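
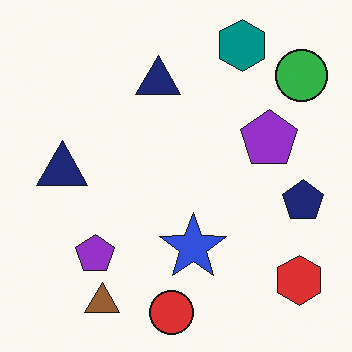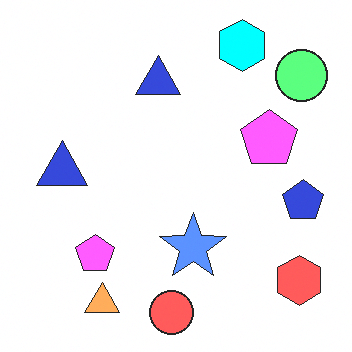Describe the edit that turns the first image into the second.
The second image is the first substantially brightened.

Every pixel — background and shapes alike — is uniformly brightened.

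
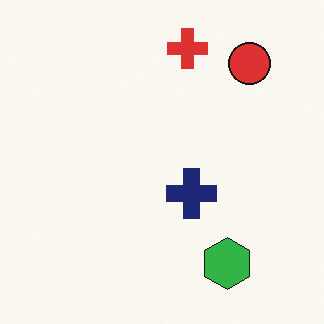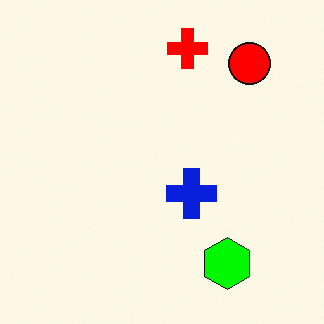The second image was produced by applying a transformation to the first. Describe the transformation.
The image was heavily oversaturated.

All colors are more vivid — a global saturation change.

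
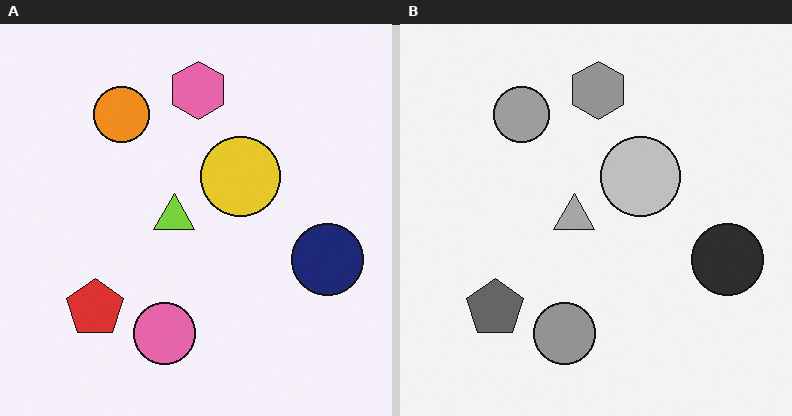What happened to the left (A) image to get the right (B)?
Converted to grayscale.

All color is removed — every shape is now a shade of grey.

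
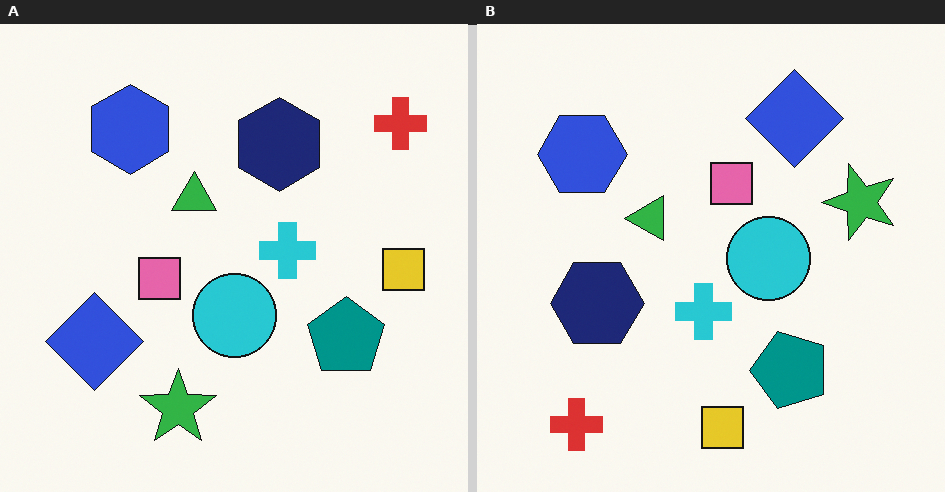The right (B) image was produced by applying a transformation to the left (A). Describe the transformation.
This is the original image transposed (reflected across the top-left ↔ bottom-right diagonal).

Shapes have swapped their row and column positions — what was in the top-right is now in the bottom-left — a diagonal reflection.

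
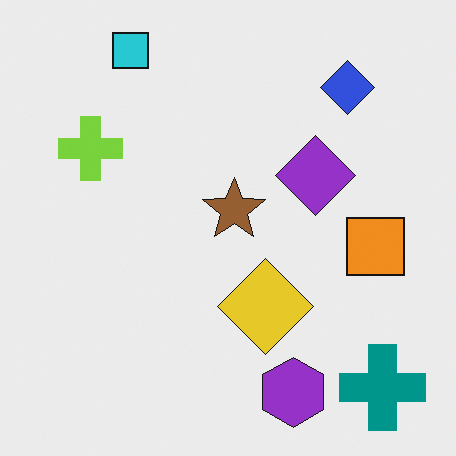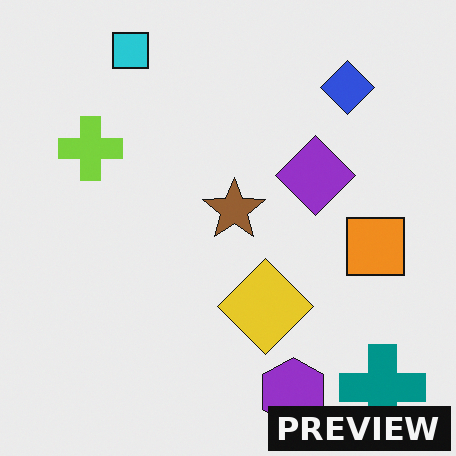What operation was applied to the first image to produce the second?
The transformation is: watermarked with the text "PREVIEW" in the lower-right corner.

A dark label reading "PREVIEW" appears in the lower-right corner.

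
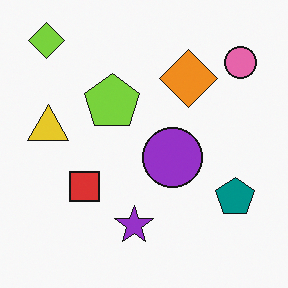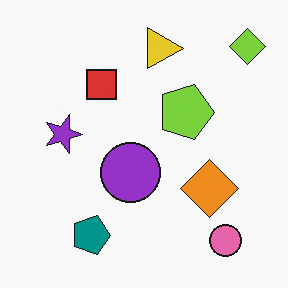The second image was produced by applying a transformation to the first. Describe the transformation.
The image was rotated 90° clockwise.

The lime diamond sits in the top-left of the first image and the top-right of the second — consistent with a whole-image 90° clockwise rotation.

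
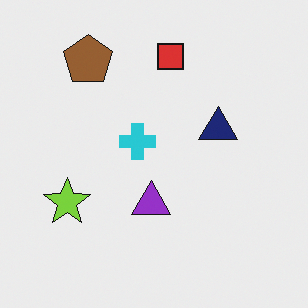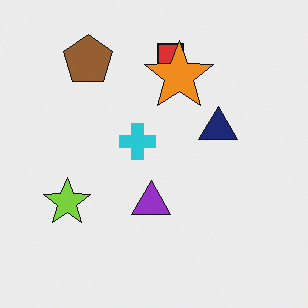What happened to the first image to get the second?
The second image is the first overlaid with an additional orange star.

An orange star appears in the second image that is absent from the first.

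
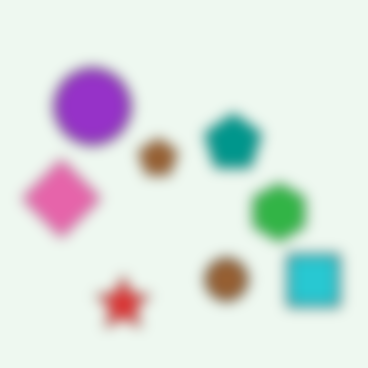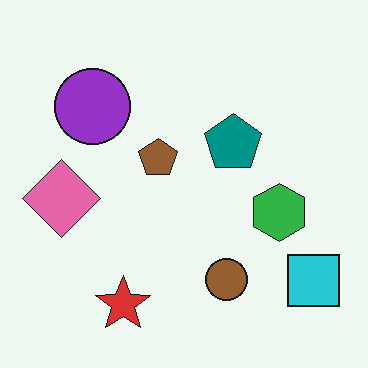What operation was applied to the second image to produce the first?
The transformation is: strongly gaussian-blurred.

Shape edges and outlines are uniformly softened across the whole image.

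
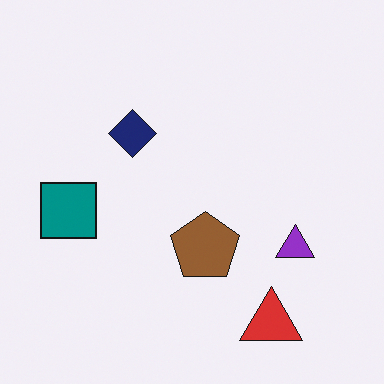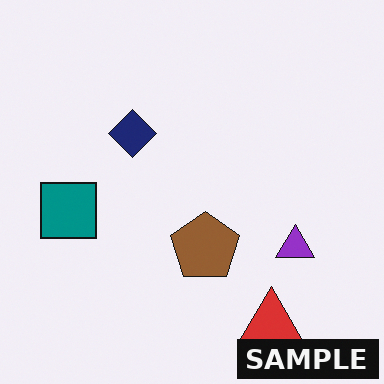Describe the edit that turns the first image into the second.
Watermarked with the text "SAMPLE" in the lower-right corner.

A dark label reading "SAMPLE" appears in the lower-right corner.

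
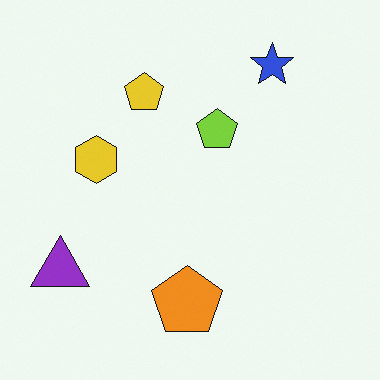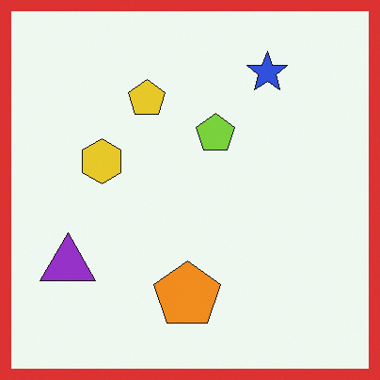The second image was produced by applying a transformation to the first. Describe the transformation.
It was framed with a red border.

A solid red frame runs around the edge of the second image, with the content slightly shrunk inside it.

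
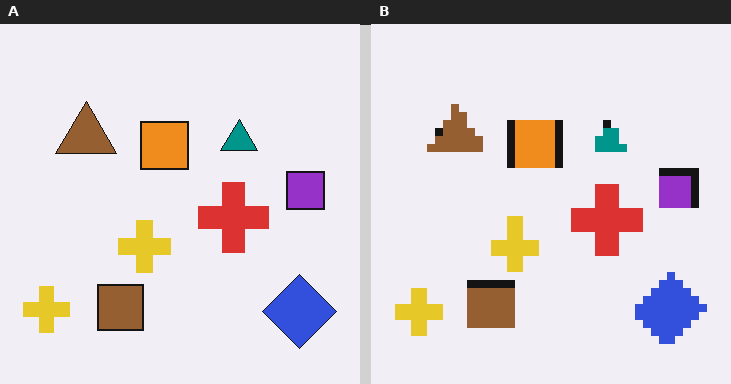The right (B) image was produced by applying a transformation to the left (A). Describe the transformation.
The image was moderately pixelated.

Shapes are reduced to large square blocks; fine edges and outlines are lost — a downscale-then-upscale (mosaic) effect.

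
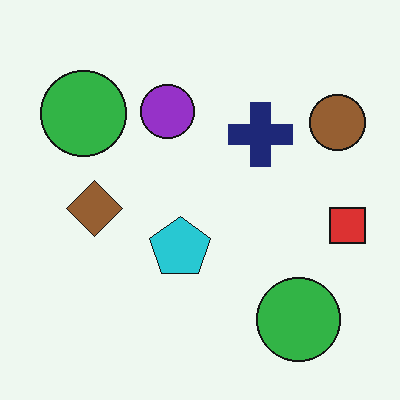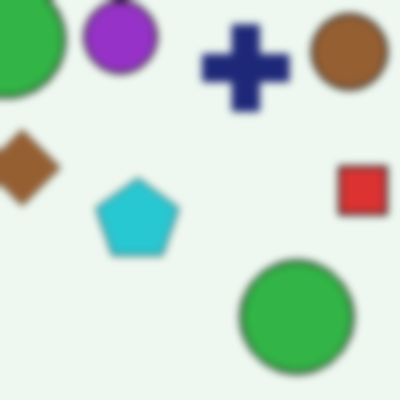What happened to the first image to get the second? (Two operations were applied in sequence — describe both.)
The transformation is: cropped slightly and scaled back up, then moderately blurred.

The visible shapes are larger and the field of view is narrower; shapes near the original edges may be partly or wholly outside the frame — a crop-and-rescale. Shape edges and outlines are uniformly softened across the whole image.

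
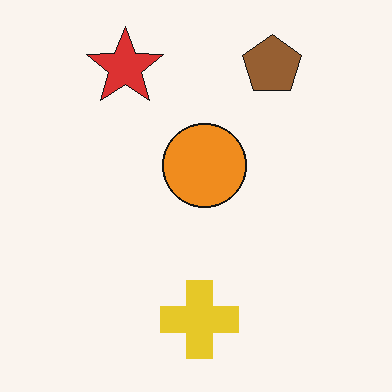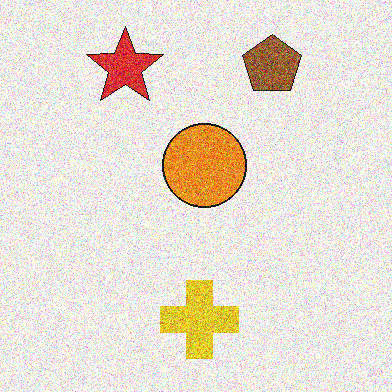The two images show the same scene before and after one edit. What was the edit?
The transformation is: degraded with strong gaussian noise.

Random speckle covers the whole image, including the flat background.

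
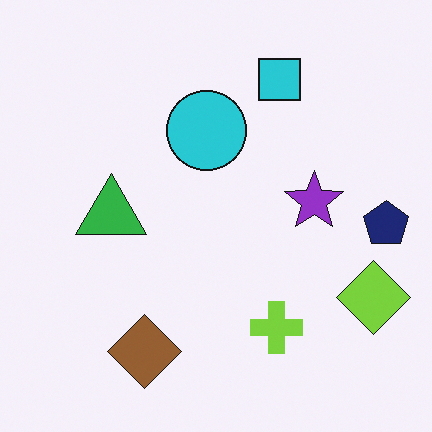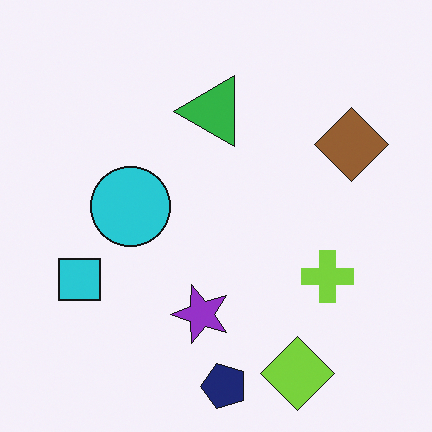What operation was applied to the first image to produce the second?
This is the original image transposed (reflected across the top-left ↔ bottom-right diagonal).

Shapes have swapped their row and column positions — what was in the top-right is now in the bottom-left — a diagonal reflection.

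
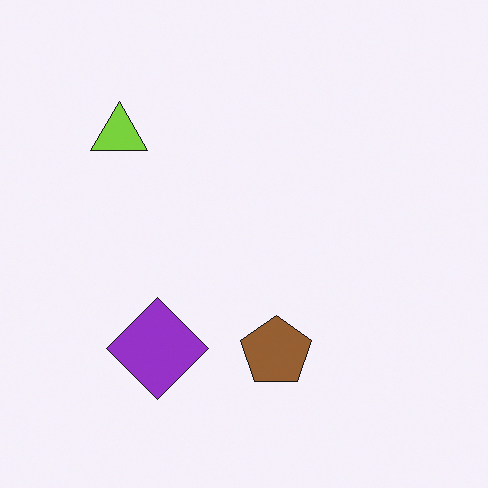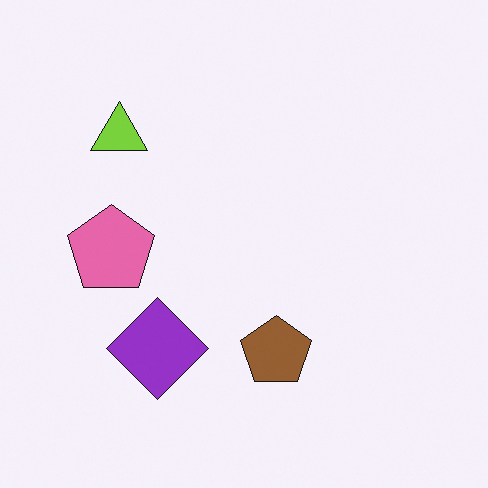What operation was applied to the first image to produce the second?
The second image is the first overlaid with an additional pink pentagon.

A pink pentagon appears in the second image that is absent from the first.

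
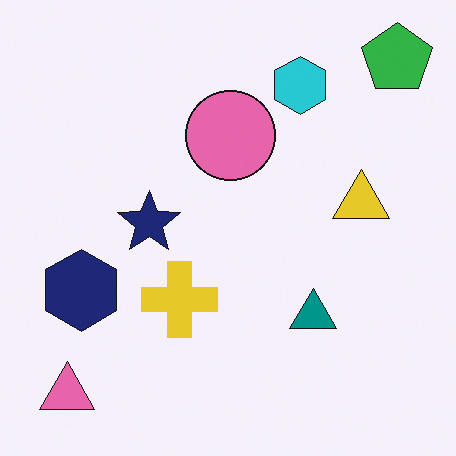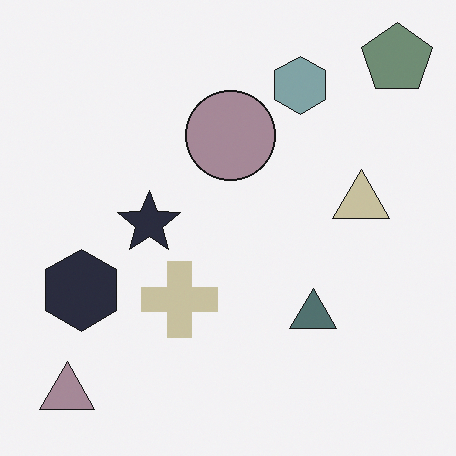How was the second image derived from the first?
The image was heavily desaturated.

All colors are more muted and greyish — a global saturation change.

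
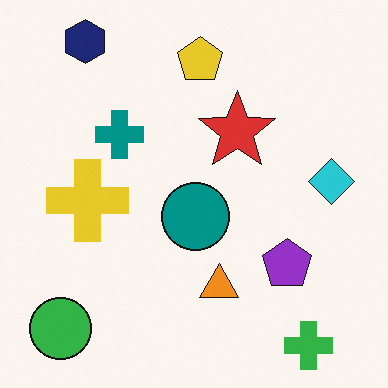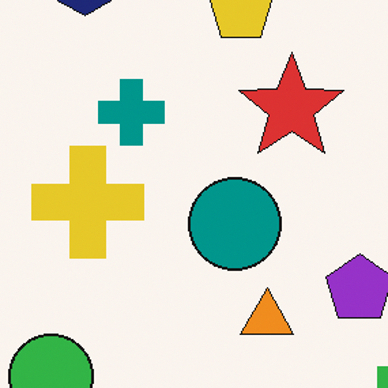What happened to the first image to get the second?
The transformation is: cropped slightly and scaled back up.

The visible shapes are larger and the field of view is narrower; shapes near the original edges may be partly or wholly outside the frame — a crop-and-rescale.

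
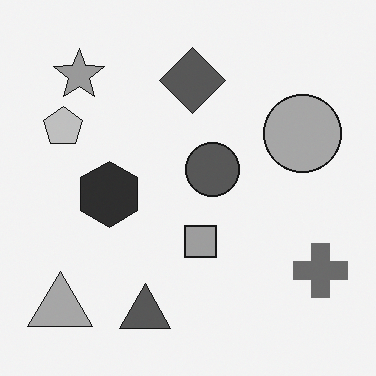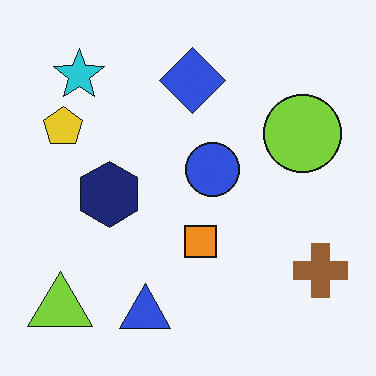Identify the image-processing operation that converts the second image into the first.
It was converted to grayscale.

All color is removed — every shape is now a shade of grey.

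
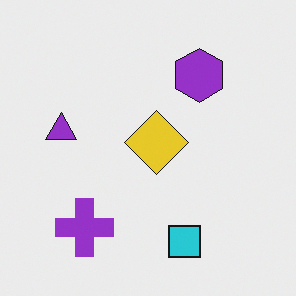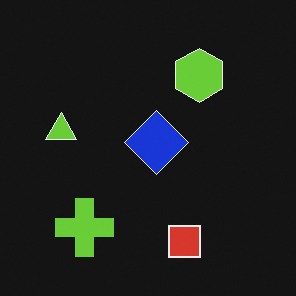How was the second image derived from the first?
The image was color-inverted (negative).

The light background has become dark and every shape's color is its complement — a photographic negative.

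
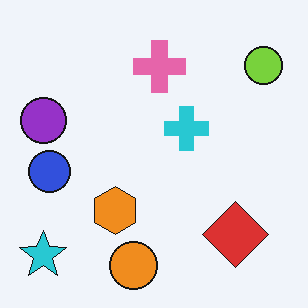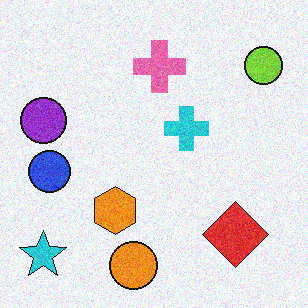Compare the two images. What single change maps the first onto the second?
This is the original image degraded with visible gaussian noise.

Random speckle covers the whole image, including the flat background.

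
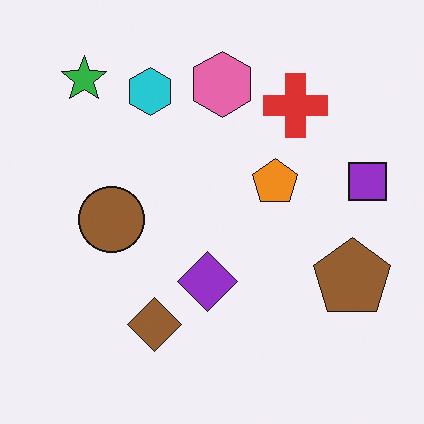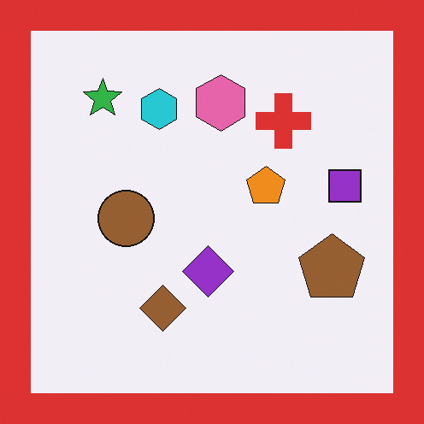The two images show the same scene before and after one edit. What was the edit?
The second image is the first framed with a red border.

A solid red frame runs around the edge of the second image, with the content slightly shrunk inside it.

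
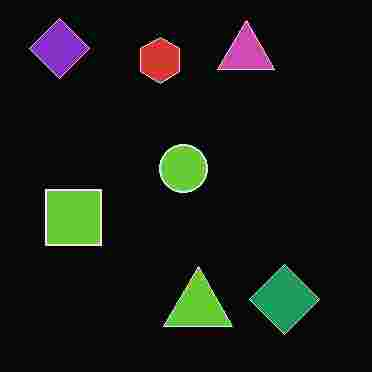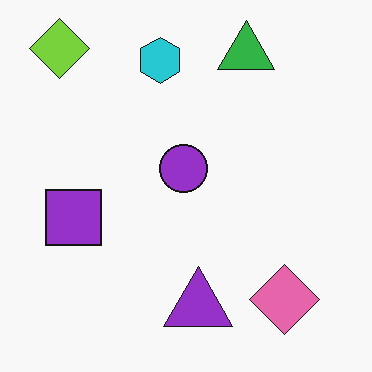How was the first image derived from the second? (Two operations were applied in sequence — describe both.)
The first image is the second color-inverted (negative), then heavily JPEG-compressed with obvious blocking artifacts.

The light background has become dark and every shape's color is its complement — a photographic negative. Blocky 8×8 compression artifacts appear around shape edges and the flat background shows ringing — characteristic JPEG degradation.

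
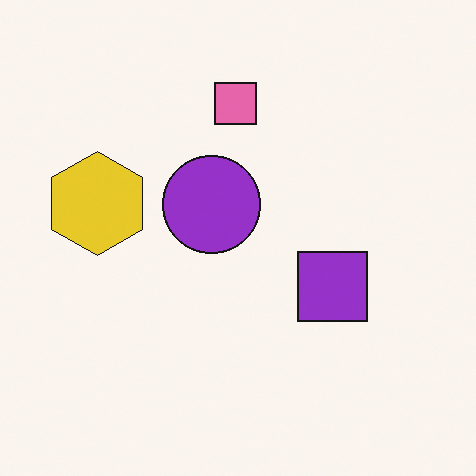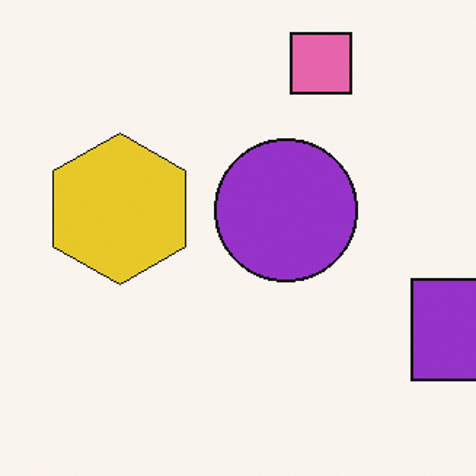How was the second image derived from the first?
The image was cropped to a modestly smaller region and rescaled.

The visible shapes are larger and the field of view is narrower; shapes near the original edges may be partly or wholly outside the frame — a crop-and-rescale.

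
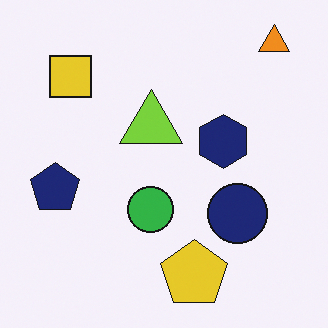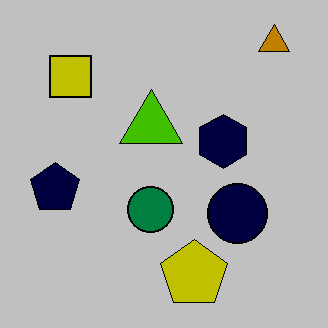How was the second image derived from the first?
The second image is the first aggressively posterized.

Each flat color has snapped to a coarser quantized level — most visibly, the near-white background has dropped to a flat grey.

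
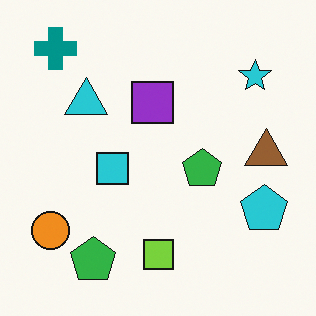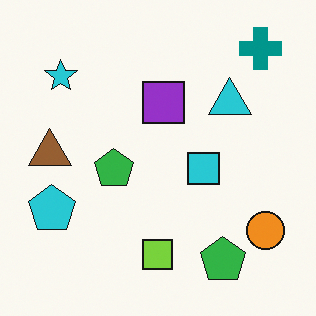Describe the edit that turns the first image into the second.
The transformation is: flipped horizontally (left ↔ right).

The brown triangle is in the right of the first image and the left of the second — shapes on opposite sides of the vertical midline have swapped in a mirror flip.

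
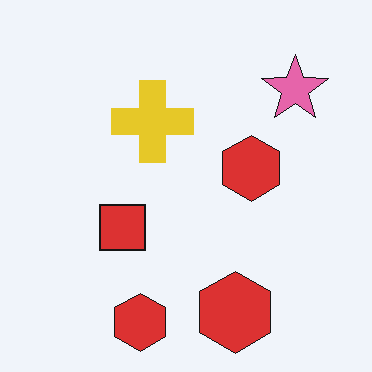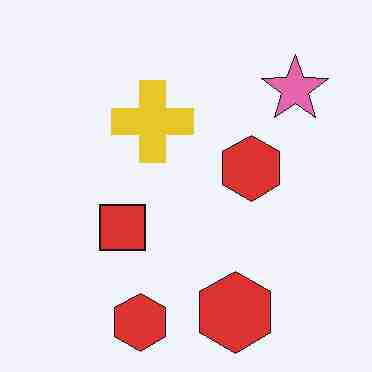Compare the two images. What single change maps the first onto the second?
Heavily JPEG-compressed with obvious blocking artifacts.

Blocky 8×8 compression artifacts appear around shape edges and the flat background shows ringing — characteristic JPEG degradation.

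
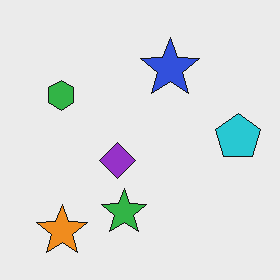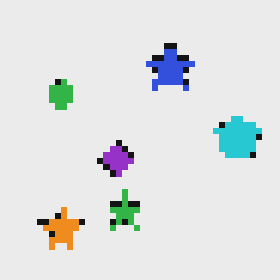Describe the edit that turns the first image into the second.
It was pixelated into visible square blocks.

Shapes are reduced to large square blocks; fine edges and outlines are lost — a downscale-then-upscale (mosaic) effect.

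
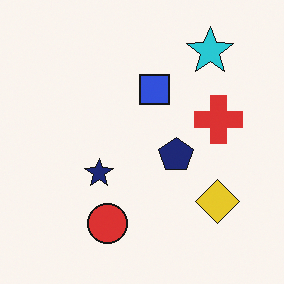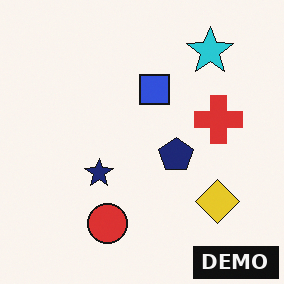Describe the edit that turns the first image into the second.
It was watermarked with the text "DEMO" in the lower-right corner.

A dark label reading "DEMO" appears in the lower-right corner.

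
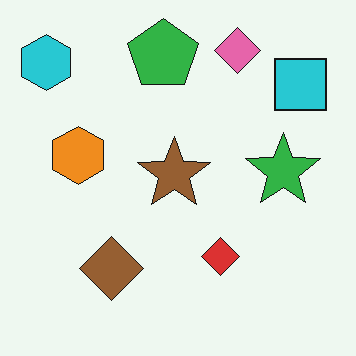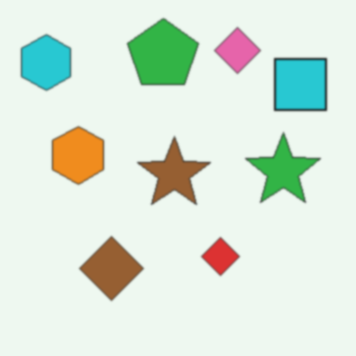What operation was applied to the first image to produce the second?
Given a subtle gaussian blur.

Shape edges and outlines are uniformly softened across the whole image.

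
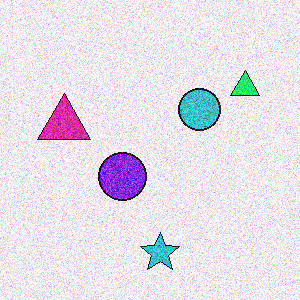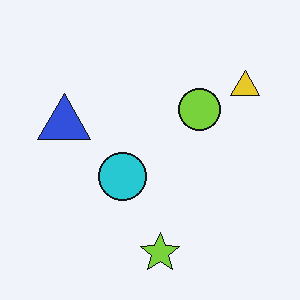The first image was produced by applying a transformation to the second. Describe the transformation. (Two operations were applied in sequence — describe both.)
The transformation is: degraded with moderate additive noise, then hue-shifted by a moderate amount.

Random speckle covers the whole image, including the flat background. Every shape's color has rotated by the same amount around the hue wheel — a uniform hue shift.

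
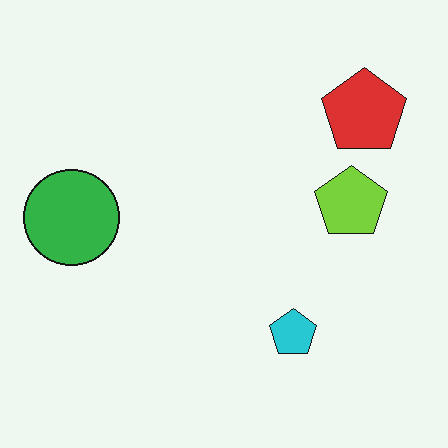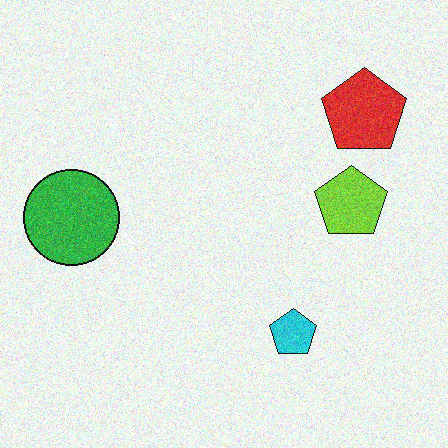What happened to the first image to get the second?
This is the original image degraded with visible gaussian noise.

Random speckle covers the whole image, including the flat background.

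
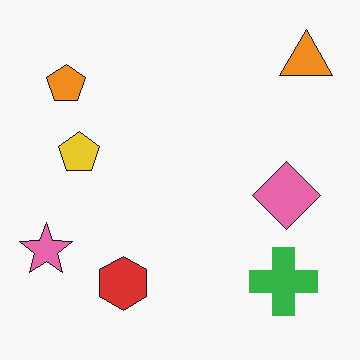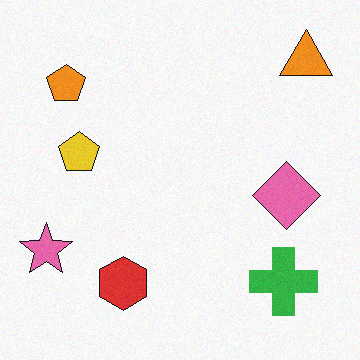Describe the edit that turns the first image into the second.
The second image is the first degraded with a light layer of grain.

Random speckle covers the whole image, including the flat background.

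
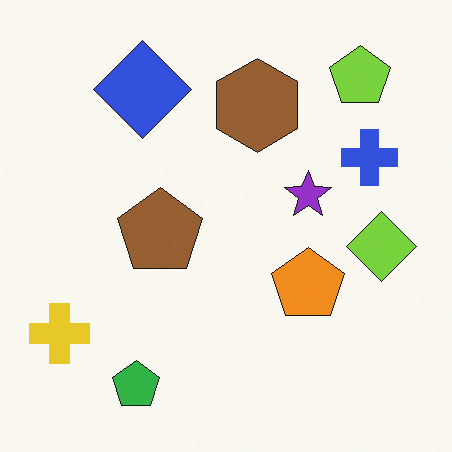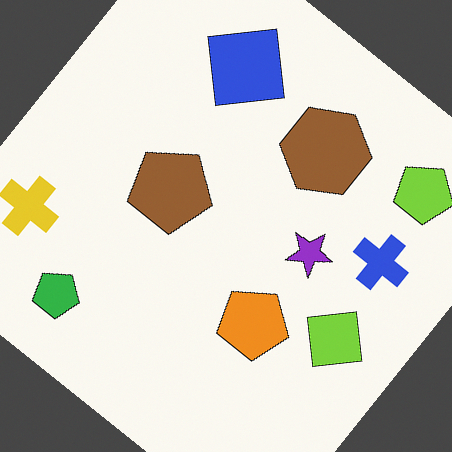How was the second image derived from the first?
It was rotated clockwise by a large amount — several tens of degrees.

Every shape is tilted by the same angle and the image corners show triangular fill wedges — a whole-image rotation by a non-right angle.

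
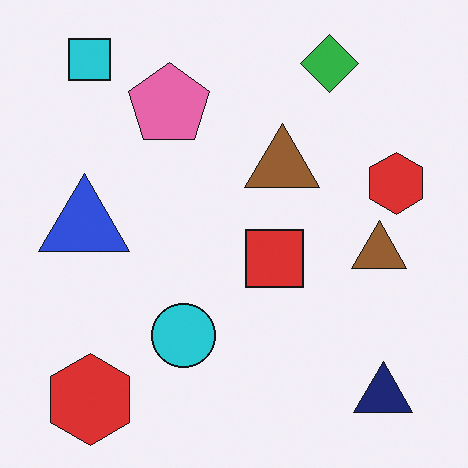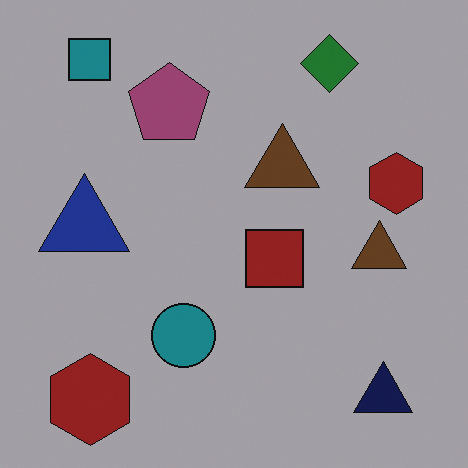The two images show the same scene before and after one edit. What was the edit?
It was noticeably darkened.

Every pixel — background and shapes alike — is uniformly darkened.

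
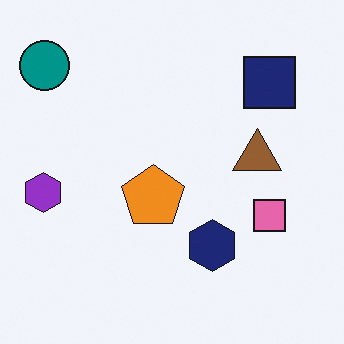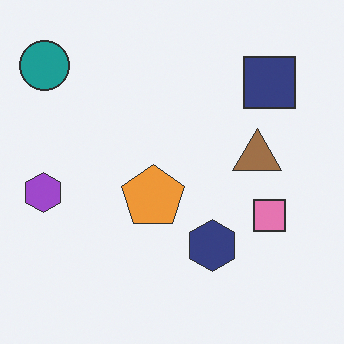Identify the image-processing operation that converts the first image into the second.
The transformation is: given slightly reduced contrast.

Tones are pushed toward mid-grey across the whole image — a global contrast change.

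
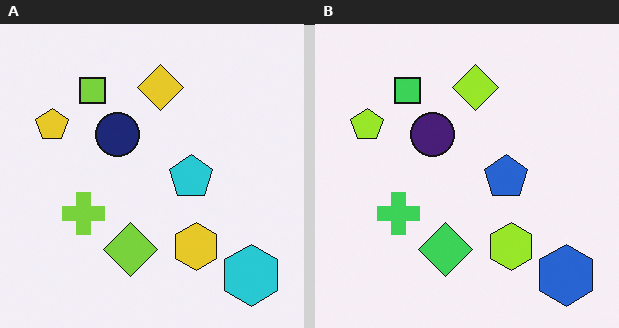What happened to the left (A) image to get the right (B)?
This is the original image hue-shifted by a small amount.

Every shape's color has rotated by the same amount around the hue wheel — a uniform hue shift.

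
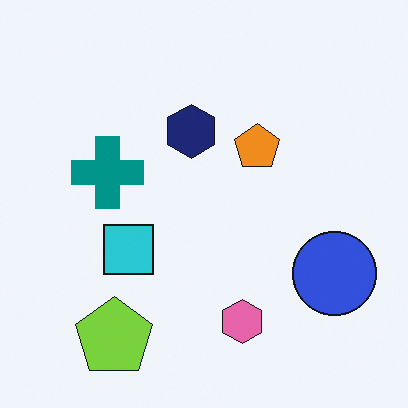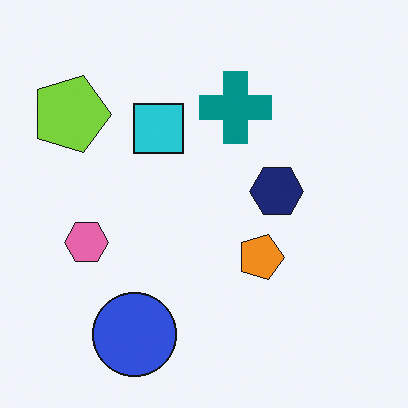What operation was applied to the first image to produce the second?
The second image is the first rotated 90° clockwise.

The lime pentagon sits in the bottom-left of the first image and the top-left of the second — consistent with a whole-image 90° clockwise rotation.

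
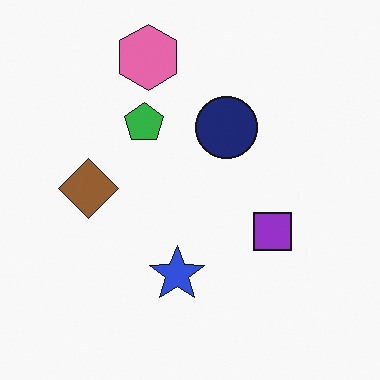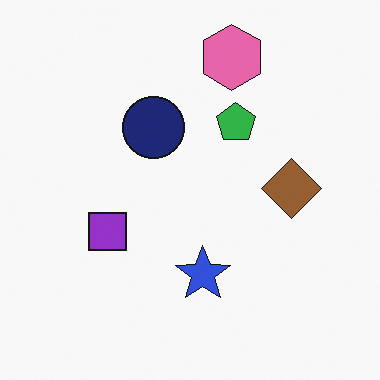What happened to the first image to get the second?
It was flipped horizontally (left ↔ right).

The brown diamond is in the left of the first image and the right of the second — shapes on opposite sides of the vertical midline have swapped in a mirror flip.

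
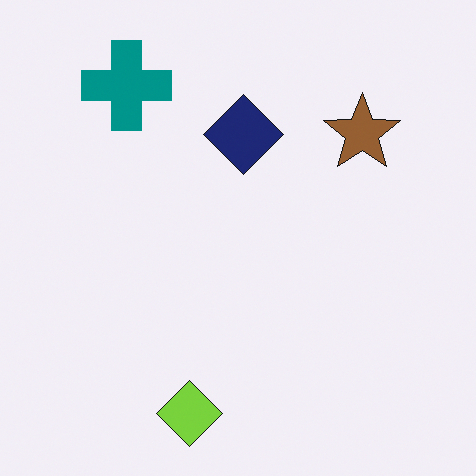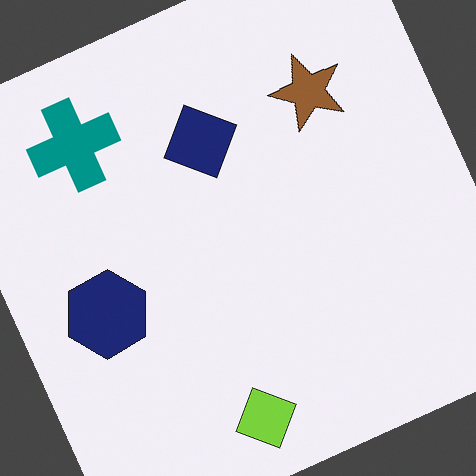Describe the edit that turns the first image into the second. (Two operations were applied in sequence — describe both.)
The image was rotated counter-clockwise by a moderate amount, then overlaid with an additional navy hexagon.

Every shape is tilted by the same angle and the image corners show triangular fill wedges — a whole-image rotation by a non-right angle. A navy hexagon appears in the second image that is absent from the first.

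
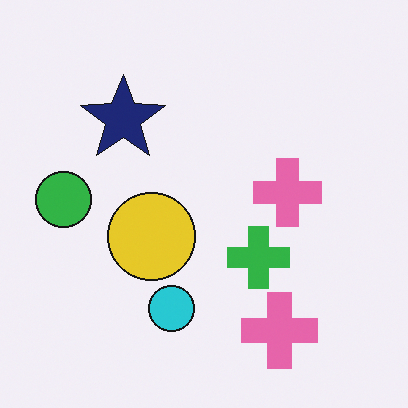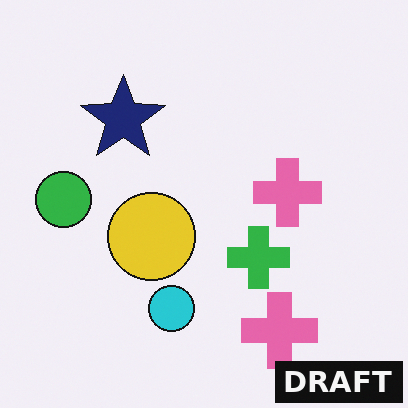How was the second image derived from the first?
The transformation is: watermarked with the text "DRAFT" in the lower-right corner.

A dark label reading "DRAFT" appears in the lower-right corner.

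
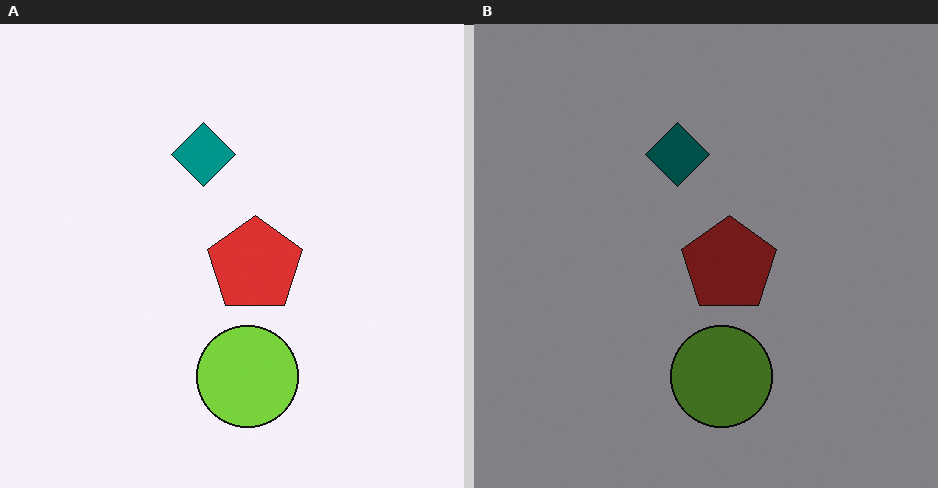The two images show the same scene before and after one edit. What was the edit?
It was darkened a lot.

Every pixel — background and shapes alike — is uniformly darkened.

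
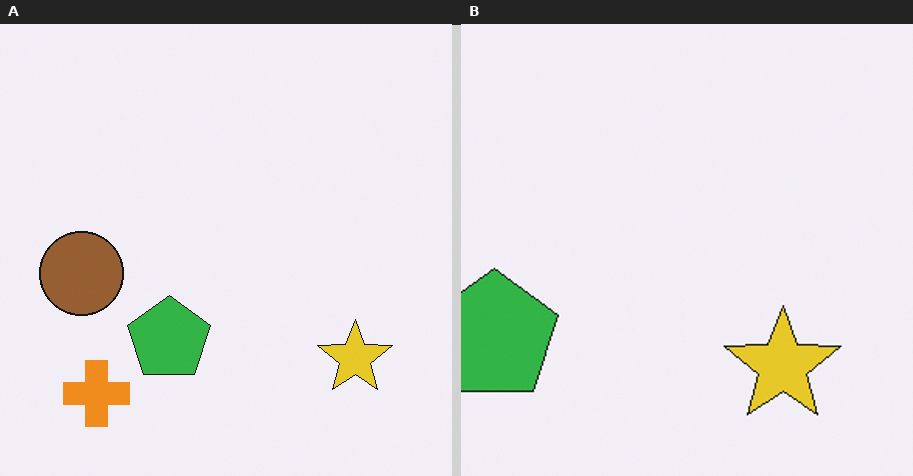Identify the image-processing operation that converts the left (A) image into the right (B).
The image was cropped to a modestly smaller region and rescaled.

The visible shapes are larger and the field of view is narrower; shapes near the original edges may be partly or wholly outside the frame — a crop-and-rescale.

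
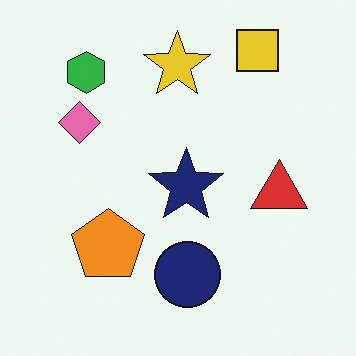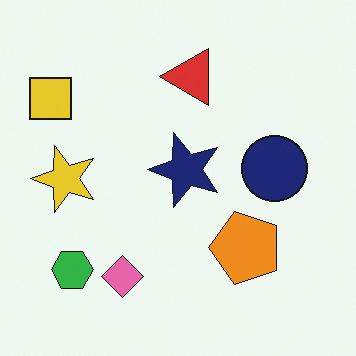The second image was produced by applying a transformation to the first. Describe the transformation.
The transformation is: rotated 90° counter-clockwise.

The yellow square sits in the top-right of the first image and the top-left of the second — consistent with a whole-image 90° counter-clockwise rotation.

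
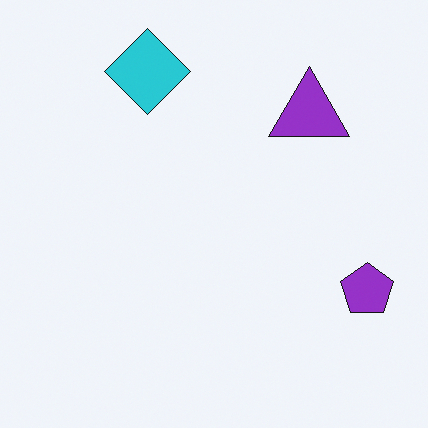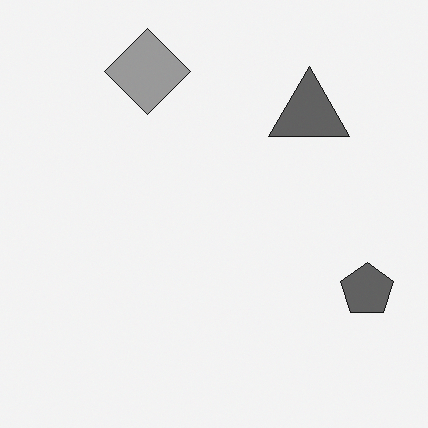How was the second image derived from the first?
The second image is the first converted to grayscale.

All color is removed — every shape is now a shade of grey.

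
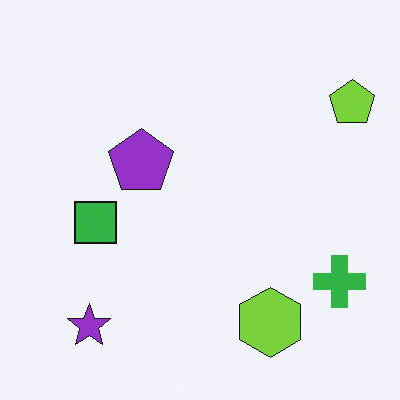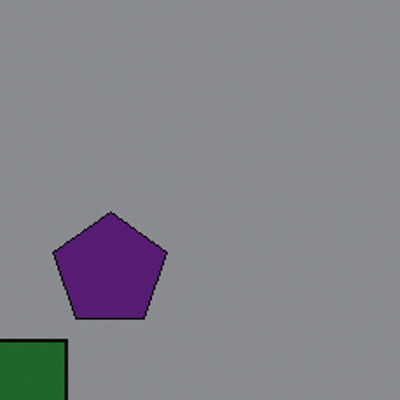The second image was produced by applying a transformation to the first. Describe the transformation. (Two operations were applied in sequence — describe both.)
The transformation is: darkened a lot, then cropped to a noticeably smaller region and rescaled.

Every pixel — background and shapes alike — is uniformly darkened. The visible shapes are larger and the field of view is narrower; shapes near the original edges may be partly or wholly outside the frame — a crop-and-rescale.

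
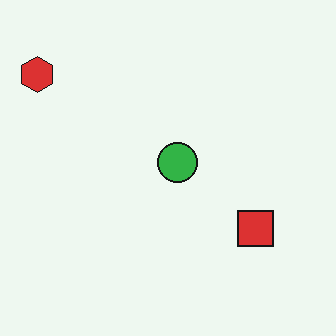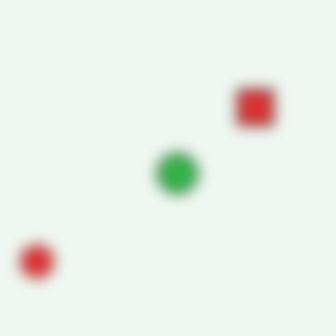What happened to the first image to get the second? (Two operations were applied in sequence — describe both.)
It was strongly gaussian-blurred, then flipped vertically (top ↔ bottom).

Shape edges and outlines are uniformly softened across the whole image. The red hexagon is in the top-left of the first image and the bottom-left of the second — shapes on opposite sides of the horizontal midline have swapped in a mirror flip.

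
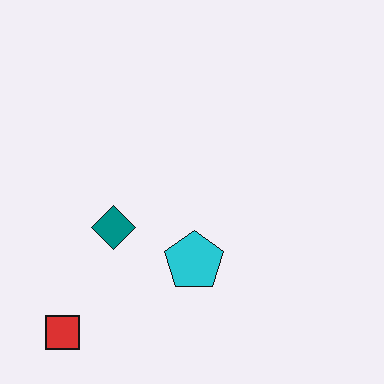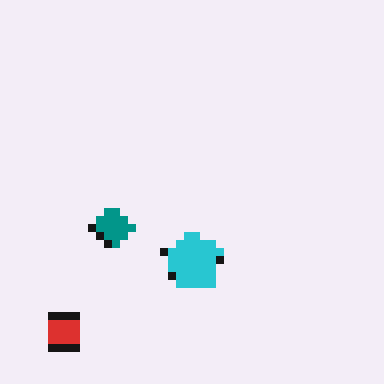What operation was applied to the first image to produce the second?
The transformation is: pixelated into visible square blocks.

Shapes are reduced to large square blocks; fine edges and outlines are lost — a downscale-then-upscale (mosaic) effect.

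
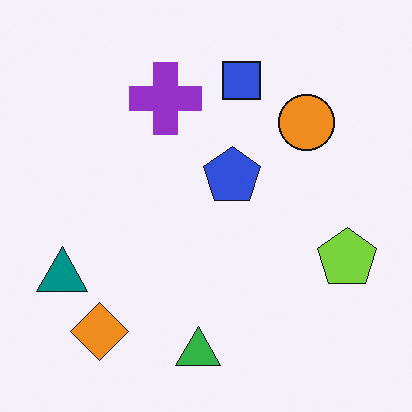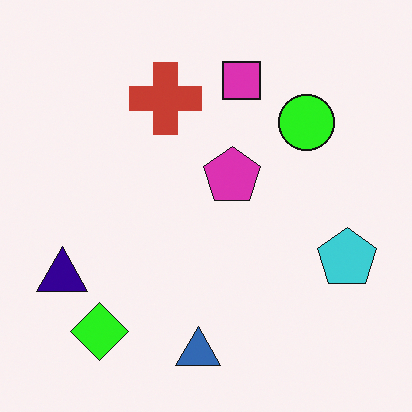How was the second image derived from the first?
It was hue-shifted through roughly a third of the color wheel.

Every shape's color has rotated by the same amount around the hue wheel — a uniform hue shift.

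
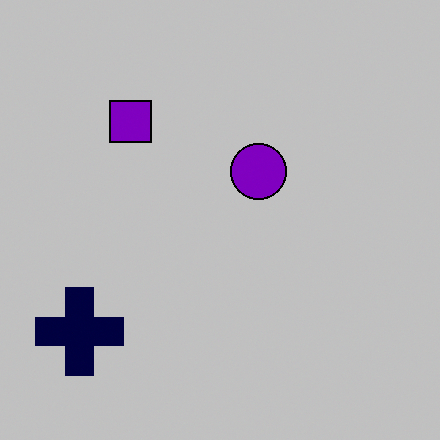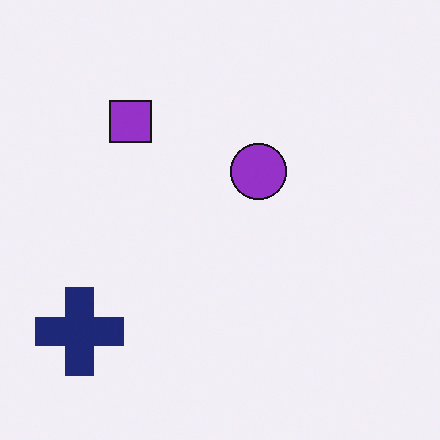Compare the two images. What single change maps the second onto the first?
The first image is the second heavily posterized to just a handful of flat colors.

Each flat color has snapped to a coarser quantized level — most visibly, the near-white background has dropped to a flat grey.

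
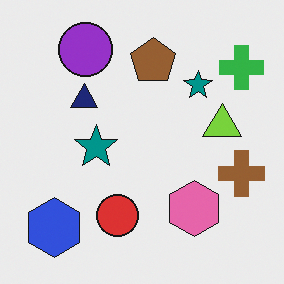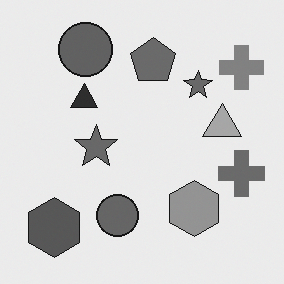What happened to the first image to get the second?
Converted to grayscale.

All color is removed — every shape is now a shade of grey.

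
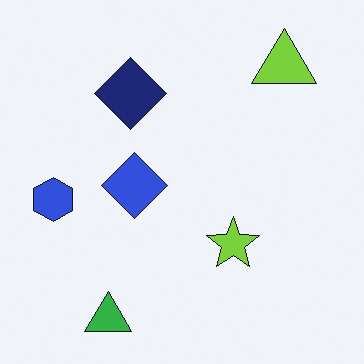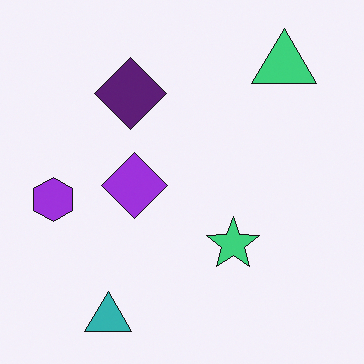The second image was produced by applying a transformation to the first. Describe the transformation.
The image was hue-shifted slightly.

Every shape's color has rotated by the same amount around the hue wheel — a uniform hue shift.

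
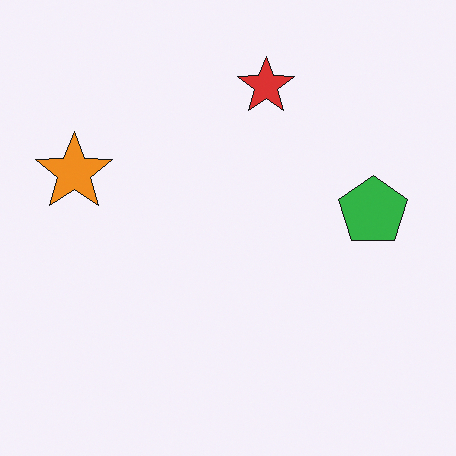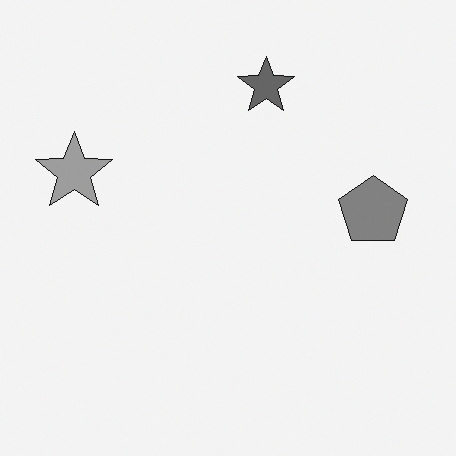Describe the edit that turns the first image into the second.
The image was converted to grayscale.

All color is removed — every shape is now a shade of grey.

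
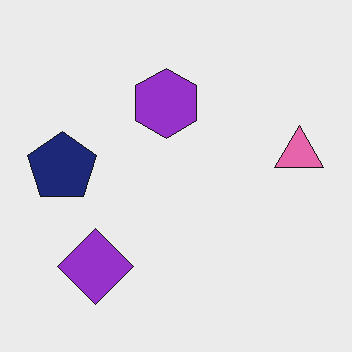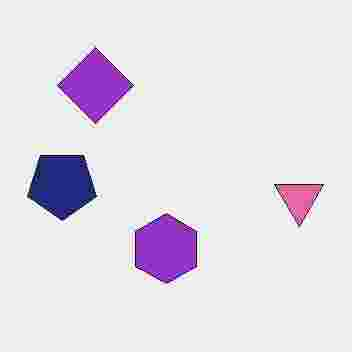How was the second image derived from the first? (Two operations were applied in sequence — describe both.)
The second image is the first heavily JPEG-compressed with obvious blocking artifacts, then flipped vertically (top ↔ bottom).

Blocky 8×8 compression artifacts appear around shape edges and the flat background shows ringing — characteristic JPEG degradation. The purple diamond is in the bottom-left of the first image and the top-left of the second — shapes on opposite sides of the horizontal midline have swapped in a mirror flip.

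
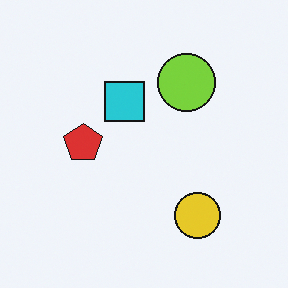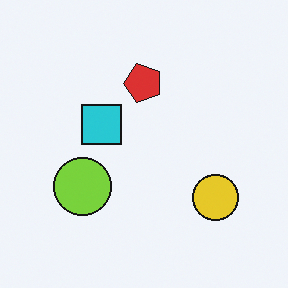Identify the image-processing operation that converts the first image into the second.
The second image is the first transposed (reflected across the top-left ↔ bottom-right diagonal).

Shapes have swapped their row and column positions — what was in the top-right is now in the bottom-left — a diagonal reflection.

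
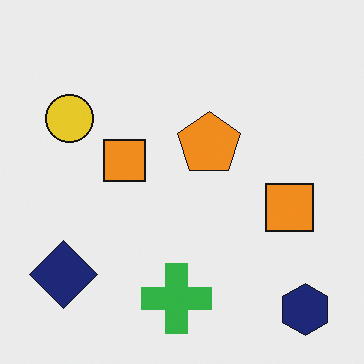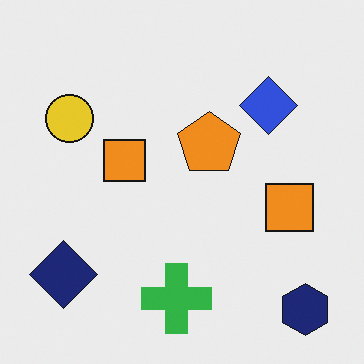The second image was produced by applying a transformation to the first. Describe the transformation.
The second image is the first overlaid with an additional blue diamond.

A blue diamond appears in the second image that is absent from the first.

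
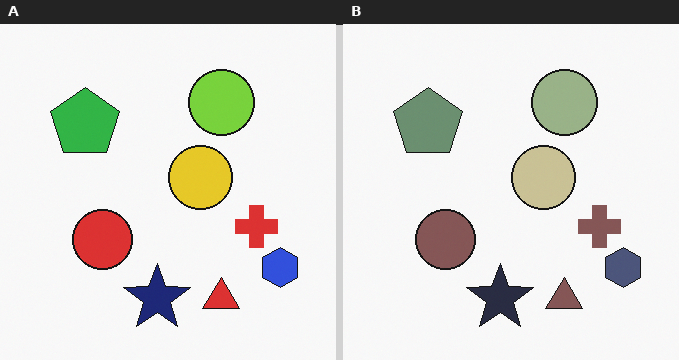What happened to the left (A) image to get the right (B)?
The transformation is: heavily desaturated.

All colors are more muted and greyish — a global saturation change.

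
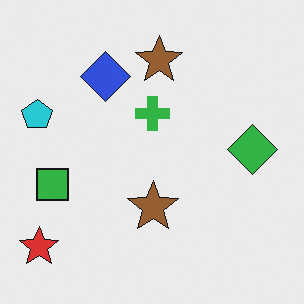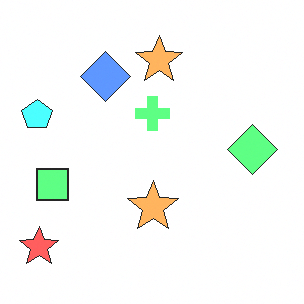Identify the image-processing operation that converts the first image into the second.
It was noticeably brightened.

Every pixel — background and shapes alike — is uniformly brightened.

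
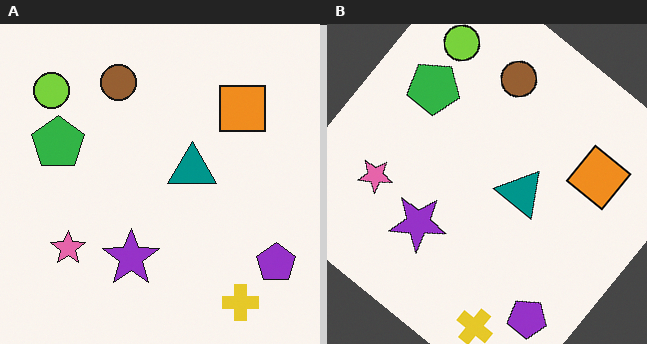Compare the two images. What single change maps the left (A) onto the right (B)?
The transformation is: rotated clockwise by a large amount — several tens of degrees.

Every shape is tilted by the same angle and the image corners show triangular fill wedges — a whole-image rotation by a non-right angle.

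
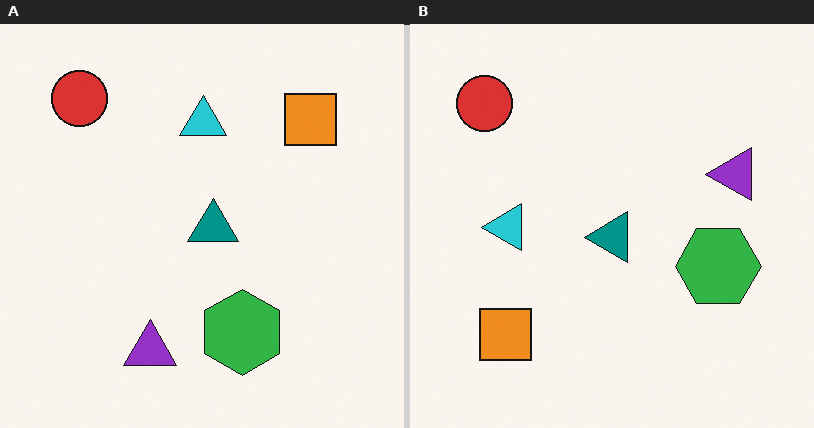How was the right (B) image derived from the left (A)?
This is the original image transposed (reflected across the top-left ↔ bottom-right diagonal).

Shapes have swapped their row and column positions — what was in the top-right is now in the bottom-left — a diagonal reflection.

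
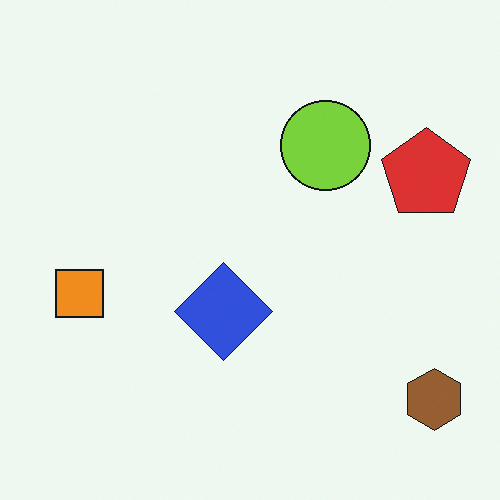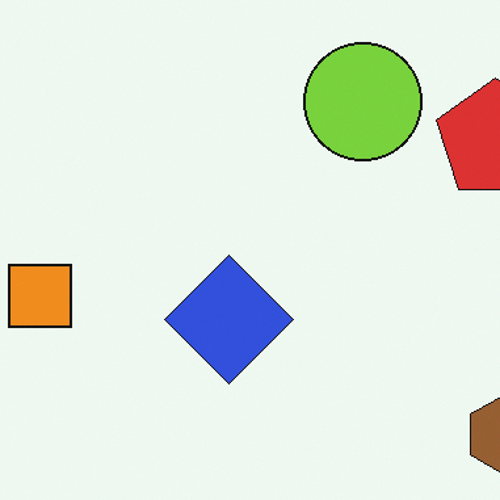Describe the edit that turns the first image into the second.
Cropped to a modestly smaller region and rescaled.

The visible shapes are larger and the field of view is narrower; shapes near the original edges may be partly or wholly outside the frame — a crop-and-rescale.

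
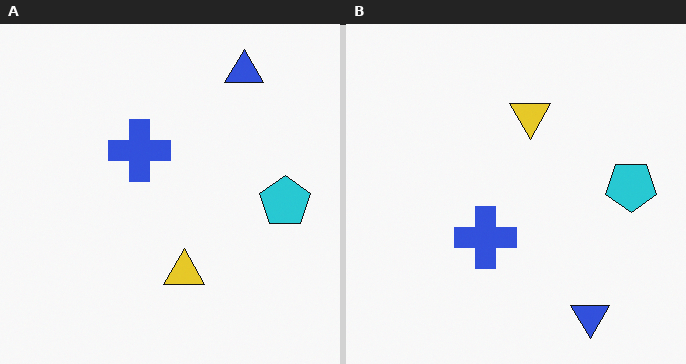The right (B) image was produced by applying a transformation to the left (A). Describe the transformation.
This is the original image flipped vertically (top ↔ bottom).

The blue triangle is in the top-right of the left (A) image and the bottom-right of the right (B) — shapes on opposite sides of the horizontal midline have swapped in a mirror flip.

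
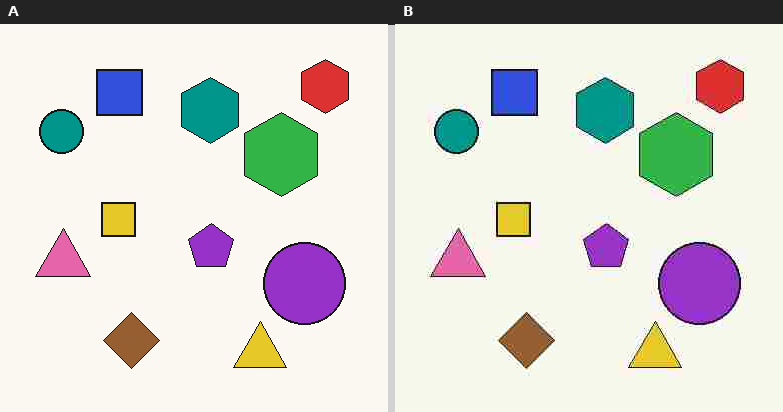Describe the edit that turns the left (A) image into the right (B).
It was heavily JPEG-compressed with obvious blocking artifacts.

Blocky 8×8 compression artifacts appear around shape edges and the flat background shows ringing — characteristic JPEG degradation.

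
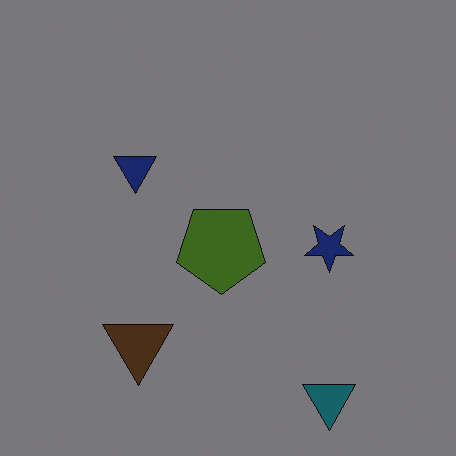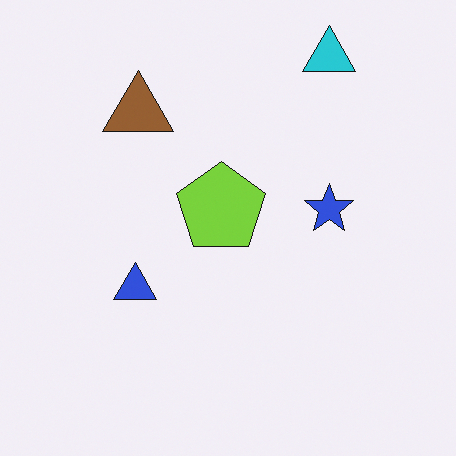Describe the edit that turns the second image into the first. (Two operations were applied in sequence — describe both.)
It was flipped vertically (top ↔ bottom), then substantially darkened.

The cyan triangle is in the top-right of the second image and the bottom-right of the first — shapes on opposite sides of the horizontal midline have swapped in a mirror flip. Every pixel — background and shapes alike — is uniformly darkened.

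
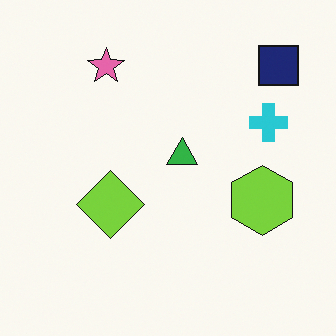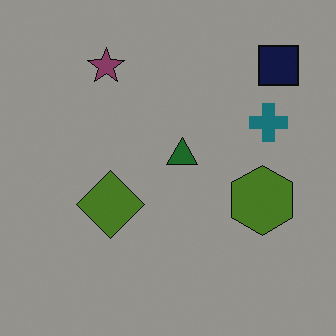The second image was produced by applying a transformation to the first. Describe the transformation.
The transformation is: noticeably darkened.

Every pixel — background and shapes alike — is uniformly darkened.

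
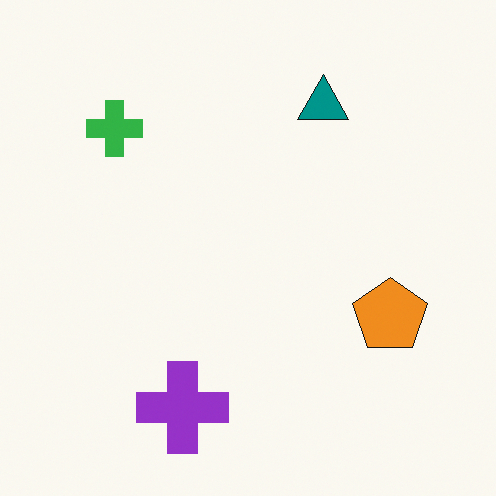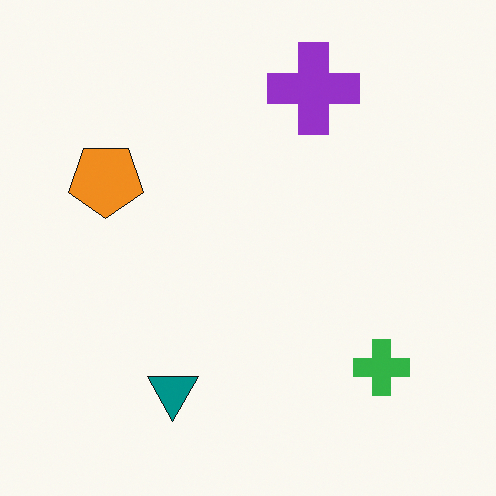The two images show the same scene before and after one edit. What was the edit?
The transformation is: rotated 180°.

The green cross sits in the top-left of the first image and the bottom-right of the second — consistent with a whole-image 180° rotation.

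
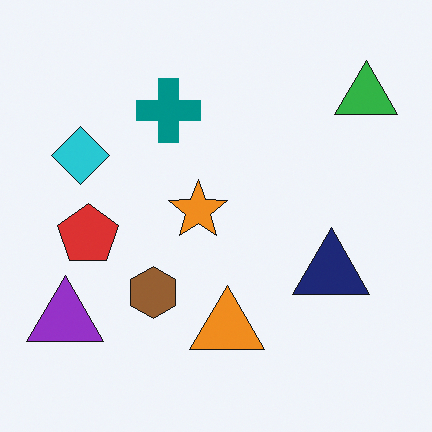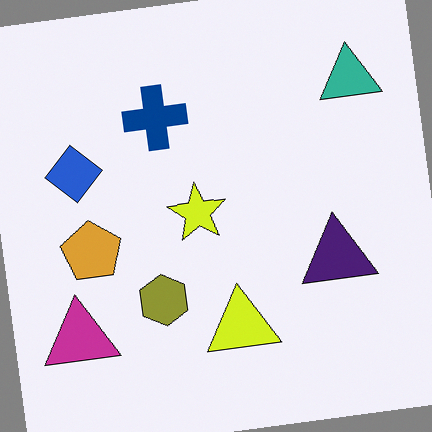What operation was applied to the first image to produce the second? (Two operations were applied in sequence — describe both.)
This is the original image hue-shifted slightly, then rotated counter-clockwise by a small amount.

Every shape's color has rotated by the same amount around the hue wheel — a uniform hue shift. Every shape is tilted by the same angle and the image corners show triangular fill wedges — a whole-image rotation by a non-right angle.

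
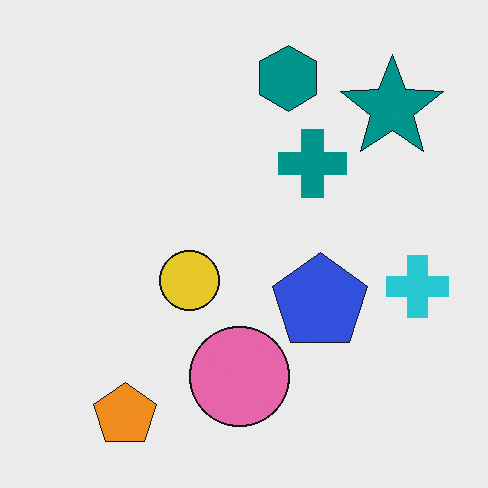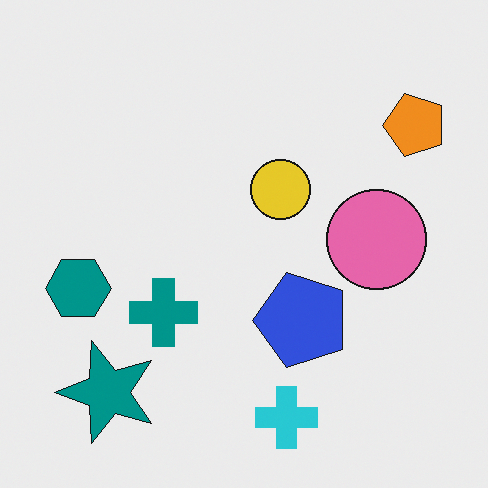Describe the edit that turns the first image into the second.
This is the original image transposed (reflected across the top-left ↔ bottom-right diagonal).

Shapes have swapped their row and column positions — what was in the top-right is now in the bottom-left — a diagonal reflection.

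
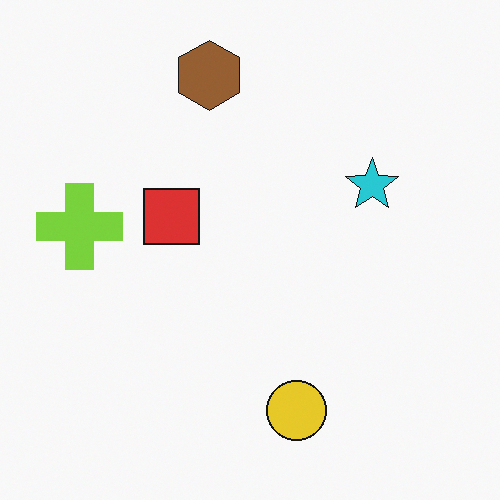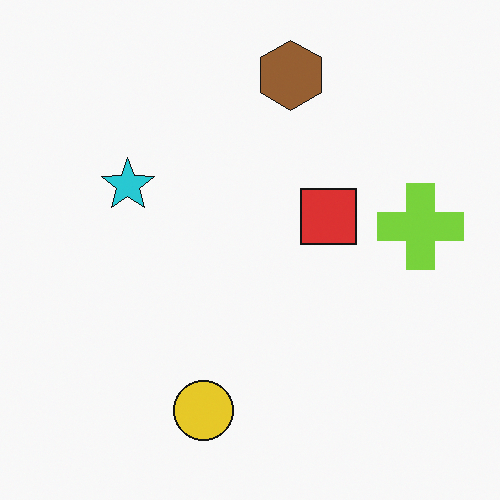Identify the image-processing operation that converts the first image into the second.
It was flipped horizontally (left ↔ right).

The lime cross is in the left of the first image and the right of the second — shapes on opposite sides of the vertical midline have swapped in a mirror flip.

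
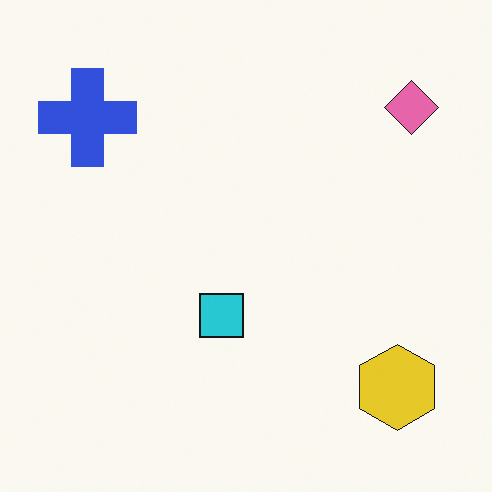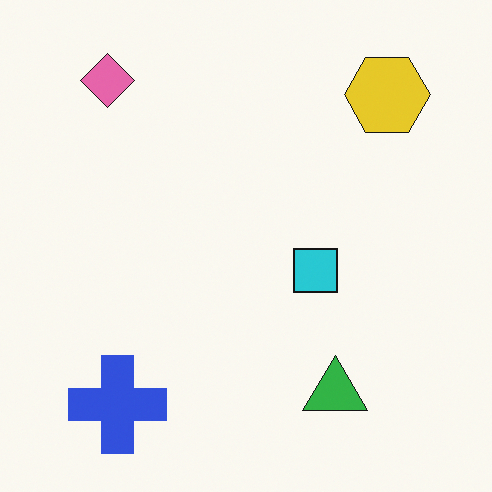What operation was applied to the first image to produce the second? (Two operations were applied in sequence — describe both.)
Rotated 90° counter-clockwise, then overlaid with an additional green triangle.

The pink diamond sits in the top-right of the first image and the top-left of the second — consistent with a whole-image 90° counter-clockwise rotation. A green triangle appears in the second image that is absent from the first.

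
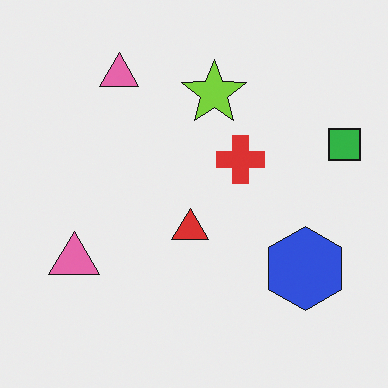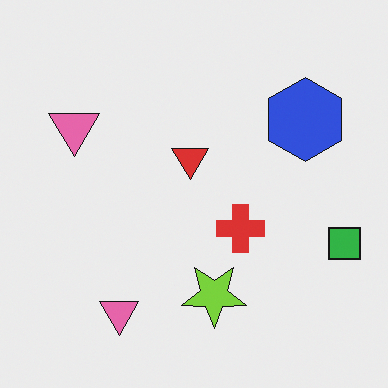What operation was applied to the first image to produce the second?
The second image is the first flipped vertically (top ↔ bottom).

The lime star is in the top of the first image and the bottom of the second — shapes on opposite sides of the horizontal midline have swapped in a mirror flip.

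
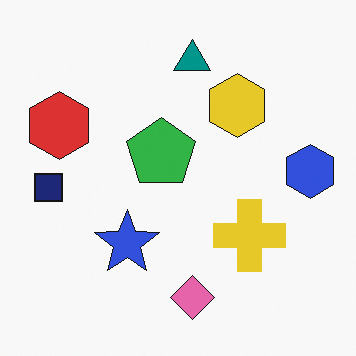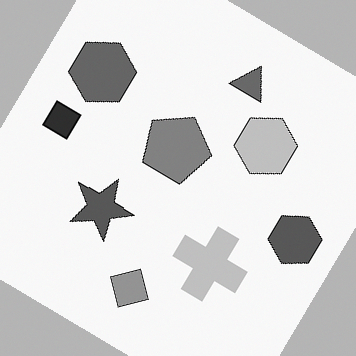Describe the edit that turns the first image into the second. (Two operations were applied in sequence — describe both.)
Converted to grayscale, then rotated clockwise by a large amount — several tens of degrees.

All color is removed — every shape is now a shade of grey. Every shape is tilted by the same angle and the image corners show triangular fill wedges — a whole-image rotation by a non-right angle.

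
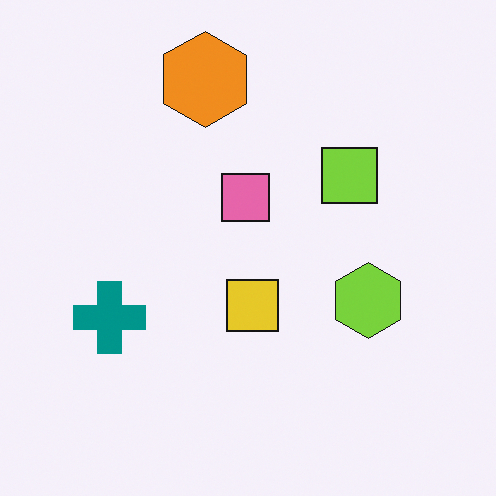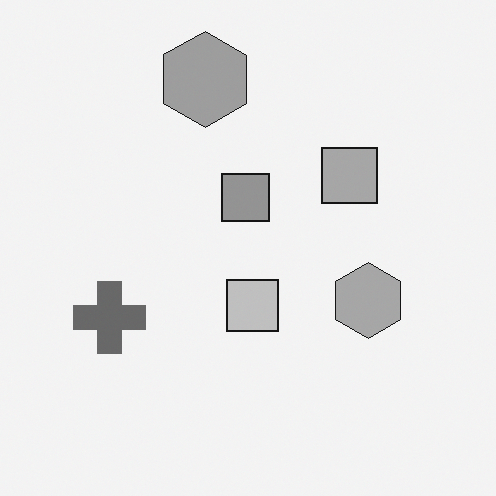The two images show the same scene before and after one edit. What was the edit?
This is the original image converted to grayscale.

All color is removed — every shape is now a shade of grey.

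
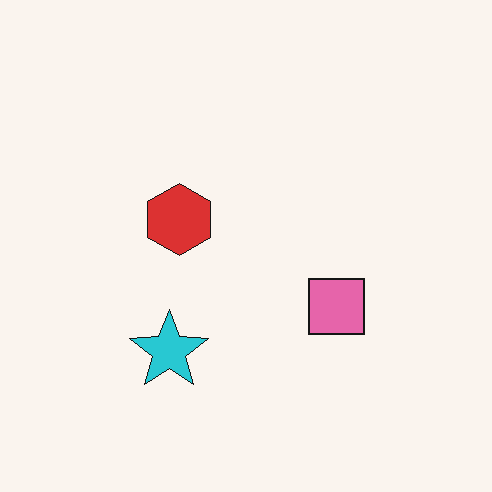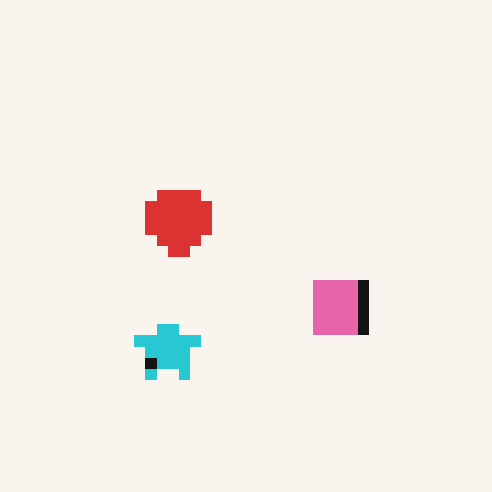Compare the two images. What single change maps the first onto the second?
The image was heavily pixelated into large blocks.

Shapes are reduced to large square blocks; fine edges and outlines are lost — a downscale-then-upscale (mosaic) effect.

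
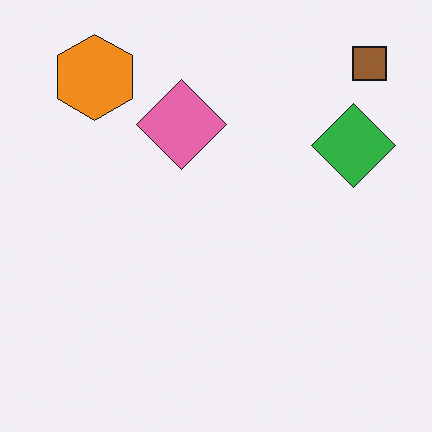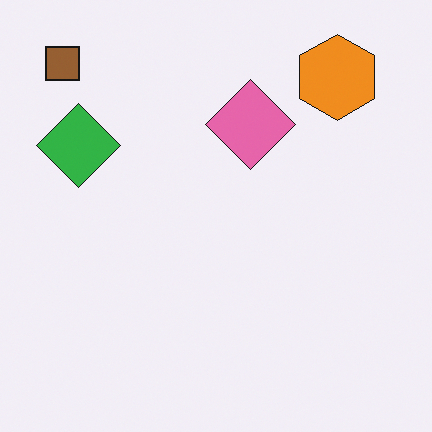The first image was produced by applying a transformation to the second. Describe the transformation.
Flipped horizontally (left ↔ right).

The brown square is in the top-left of the second image and the top-right of the first — shapes on opposite sides of the vertical midline have swapped in a mirror flip.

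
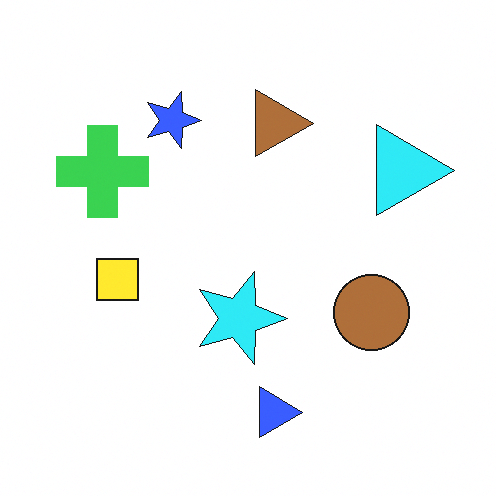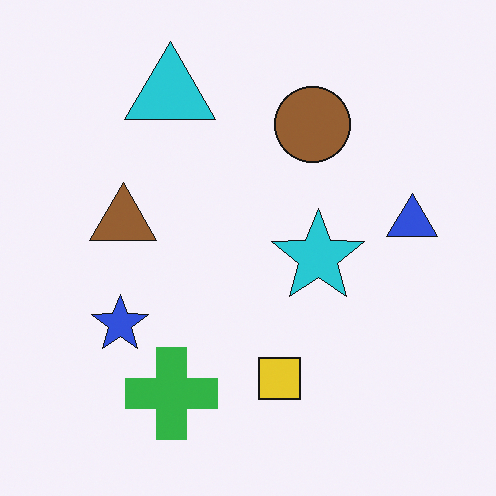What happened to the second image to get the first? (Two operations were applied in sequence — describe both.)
The first image is the second rotated 90° clockwise, then slightly brightened.

The cyan triangle sits in the top of the second image and the right of the first — consistent with a whole-image 90° clockwise rotation. Every pixel — background and shapes alike — is uniformly brightened.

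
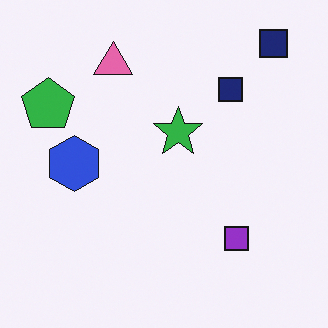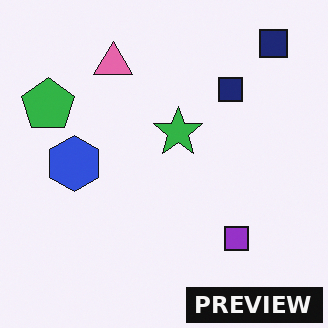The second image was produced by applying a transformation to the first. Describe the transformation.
Watermarked with the text "PREVIEW" in the lower-right corner.

A dark label reading "PREVIEW" appears in the lower-right corner.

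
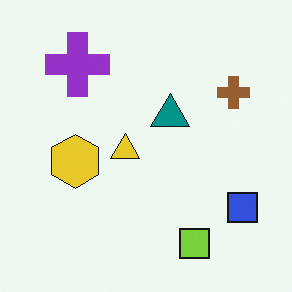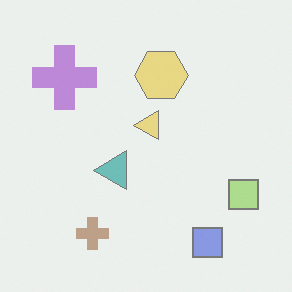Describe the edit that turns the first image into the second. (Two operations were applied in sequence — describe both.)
The second image is the first given much lower contrast, then transposed (reflected across the top-left ↔ bottom-right diagonal).

Tones are pushed toward mid-grey across the whole image — a global contrast change. Shapes have swapped their row and column positions — what was in the top-right is now in the bottom-left — a diagonal reflection.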